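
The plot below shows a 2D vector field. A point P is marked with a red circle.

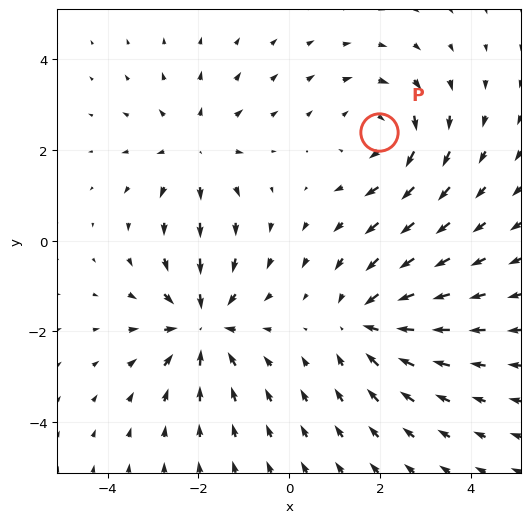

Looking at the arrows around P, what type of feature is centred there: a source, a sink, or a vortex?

At P (2.0, 2.4) the arrows circulate clockwise. Divergence ≈0, curl about -3 — near-zero divergence with nonzero curl is a vortex.

vortex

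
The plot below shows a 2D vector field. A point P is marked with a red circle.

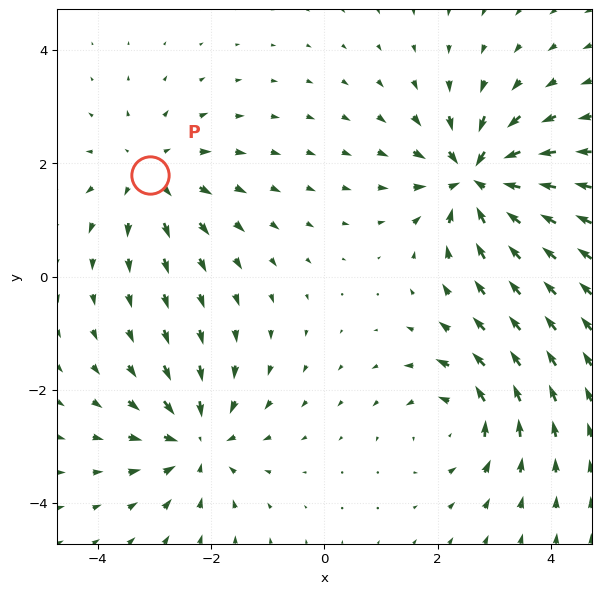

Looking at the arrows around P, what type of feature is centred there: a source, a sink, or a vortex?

At P (-3.1, 1.8) the arrows spread outward. Divergence about +3, curl ≈0 — positive divergence with near-zero curl is a source.

source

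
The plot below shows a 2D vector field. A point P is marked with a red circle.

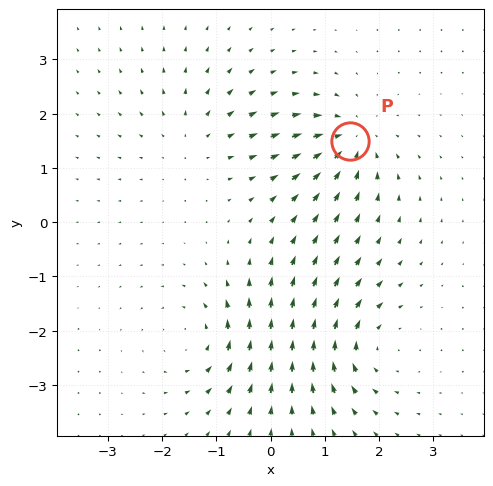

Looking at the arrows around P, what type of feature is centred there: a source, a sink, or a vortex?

At P (1.5, 1.5) the arrows converge inward. Divergence about -6, curl ≈0 — negative divergence with near-zero curl is a sink.

sink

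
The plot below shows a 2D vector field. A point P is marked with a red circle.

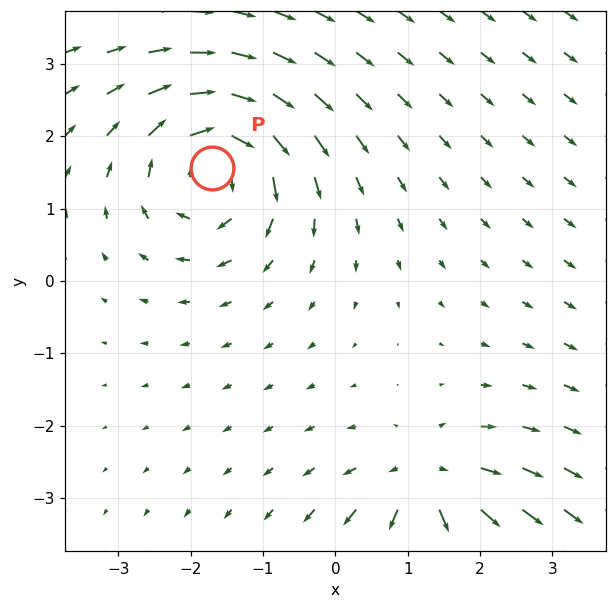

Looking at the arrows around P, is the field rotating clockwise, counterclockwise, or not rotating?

clockwise

Near P at (-1.7, 1.6) the arrows circulate clockwise. The curl (z-component) there is about -5; negative curl means clockwise rotation.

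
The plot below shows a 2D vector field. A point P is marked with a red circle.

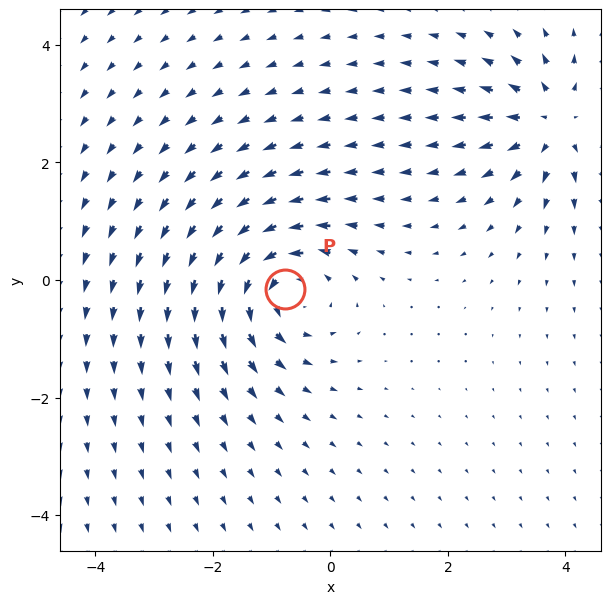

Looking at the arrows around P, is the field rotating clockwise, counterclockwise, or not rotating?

Near P at (-0.8, -0.2) the arrows circulate counterclockwise. The curl (z-component) there is about +4; positive curl means counterclockwise rotation.

counterclockwise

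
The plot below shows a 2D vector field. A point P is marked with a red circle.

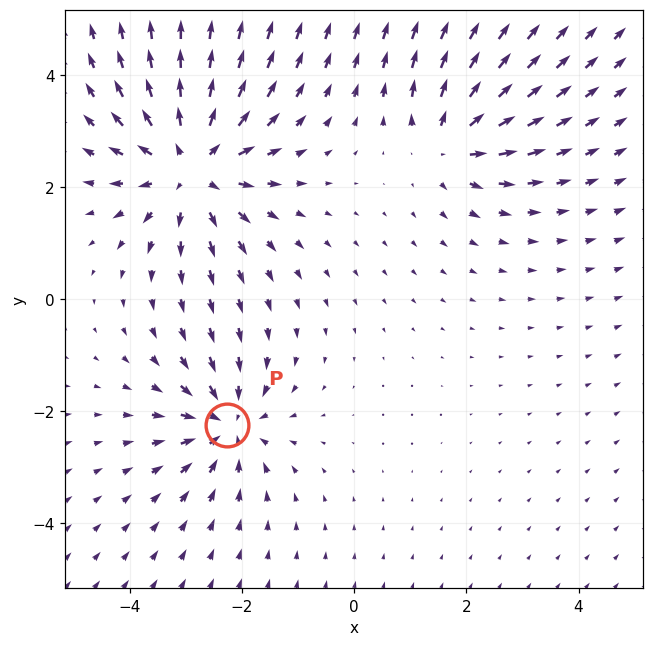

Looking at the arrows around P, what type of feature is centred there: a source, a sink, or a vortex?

At P (-2.3, -2.2) the arrows converge inward. Divergence about -4, curl ≈0 — negative divergence with near-zero curl is a sink.

sink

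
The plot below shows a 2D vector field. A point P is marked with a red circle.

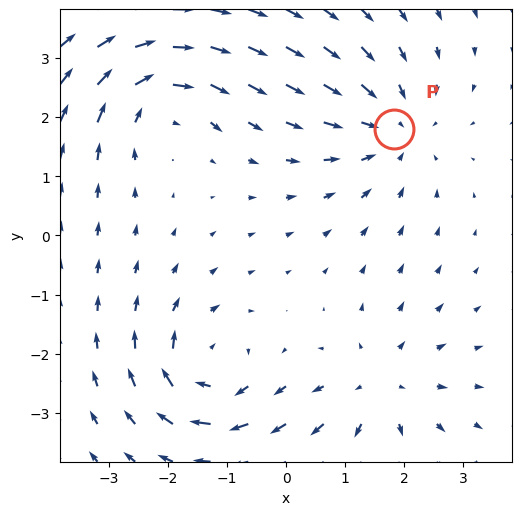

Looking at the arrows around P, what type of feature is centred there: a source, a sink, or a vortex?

sink

At P (1.8, 1.8) the arrows converge inward. Divergence about -4, curl ≈0 — negative divergence with near-zero curl is a sink.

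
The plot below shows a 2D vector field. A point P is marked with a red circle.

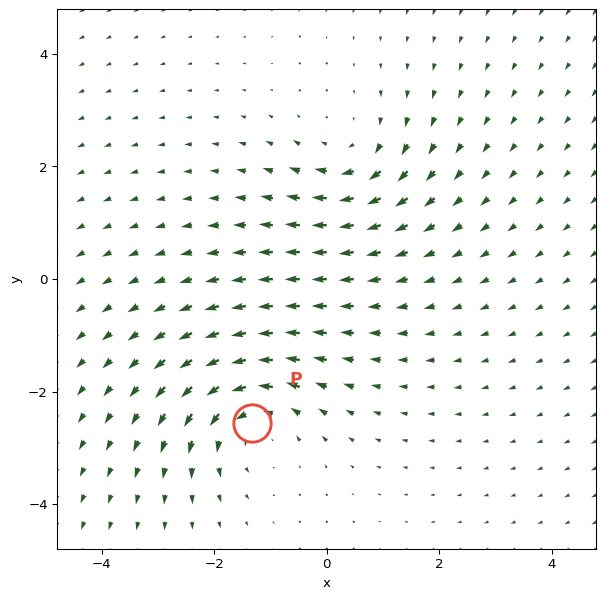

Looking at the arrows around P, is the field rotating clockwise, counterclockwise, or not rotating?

counterclockwise

Near P at (-1.3, -2.6) the arrows circulate counterclockwise. The curl (z-component) there is about +4; positive curl means counterclockwise rotation.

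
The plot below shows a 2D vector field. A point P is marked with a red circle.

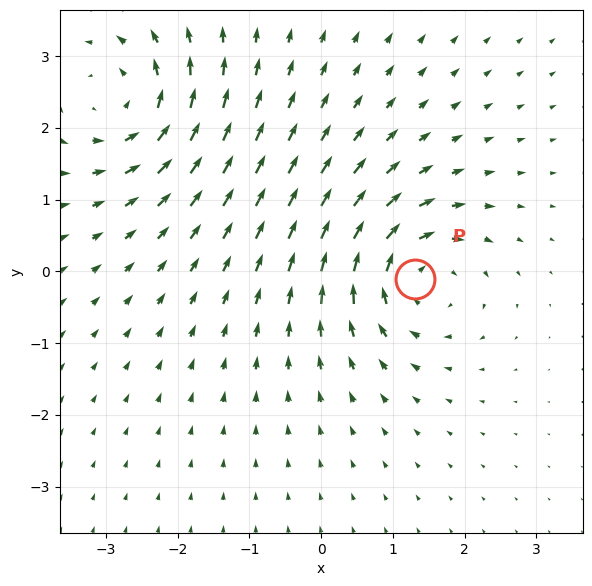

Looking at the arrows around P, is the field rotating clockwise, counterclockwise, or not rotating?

Near P at (1.3, -0.1) the arrows circulate clockwise. The curl (z-component) there is about -6; negative curl means clockwise rotation.

clockwise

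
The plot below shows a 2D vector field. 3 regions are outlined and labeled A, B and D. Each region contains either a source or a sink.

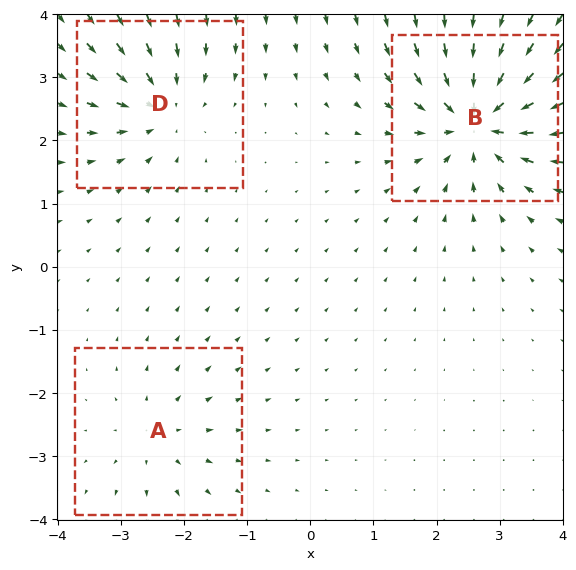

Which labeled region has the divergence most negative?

Divergence at each region's feature centre — A: about +3, B: about -6, D: about -4. Region B is most negative.

B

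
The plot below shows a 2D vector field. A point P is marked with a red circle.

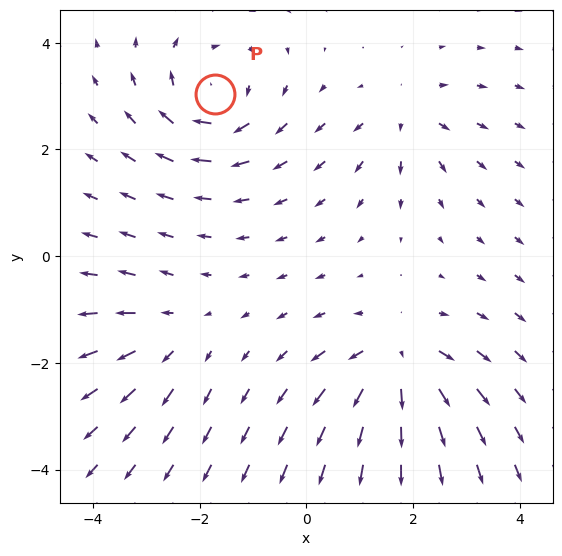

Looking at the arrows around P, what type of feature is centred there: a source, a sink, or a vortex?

vortex

At P (-1.7, 3.0) the arrows circulate clockwise. Divergence ≈0, curl about -5 — near-zero divergence with nonzero curl is a vortex.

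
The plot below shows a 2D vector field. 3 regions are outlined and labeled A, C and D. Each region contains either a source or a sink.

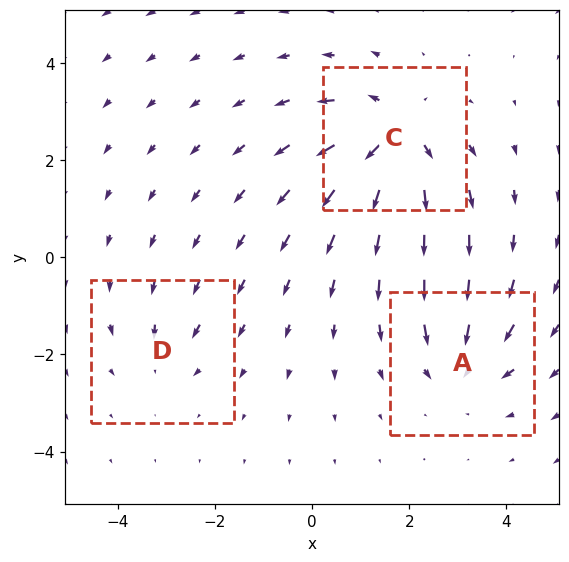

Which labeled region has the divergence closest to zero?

Divergence at each region's feature centre — A: about -4, C: about +5, D: about -2. Region D is closest to zero.

D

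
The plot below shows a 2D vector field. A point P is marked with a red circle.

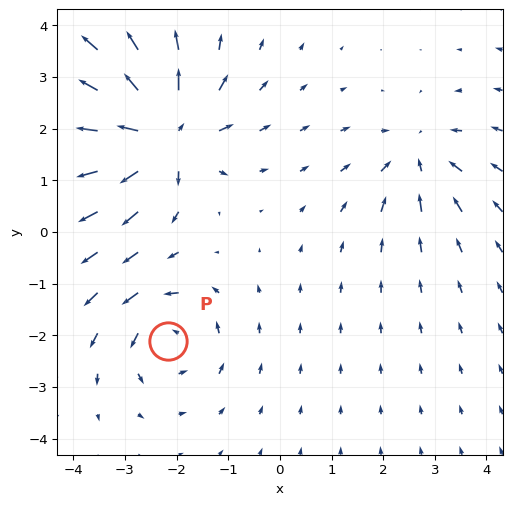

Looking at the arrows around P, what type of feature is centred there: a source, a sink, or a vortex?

vortex

At P (-2.2, -2.1) the arrows circulate counterclockwise. Divergence ≈0, curl about +4 — near-zero divergence with nonzero curl is a vortex.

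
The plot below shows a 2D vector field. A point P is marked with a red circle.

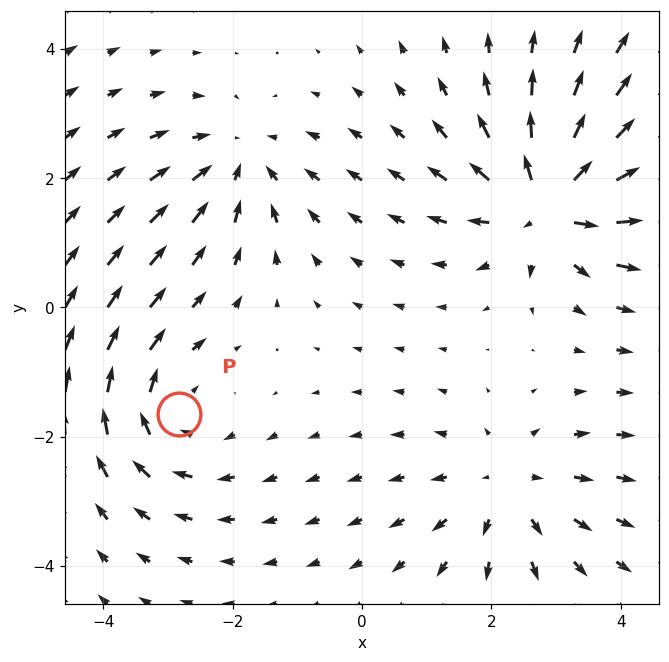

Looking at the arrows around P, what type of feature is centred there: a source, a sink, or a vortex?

vortex

At P (-2.8, -1.7) the arrows circulate clockwise. Divergence ≈0, curl about -3 — near-zero divergence with nonzero curl is a vortex.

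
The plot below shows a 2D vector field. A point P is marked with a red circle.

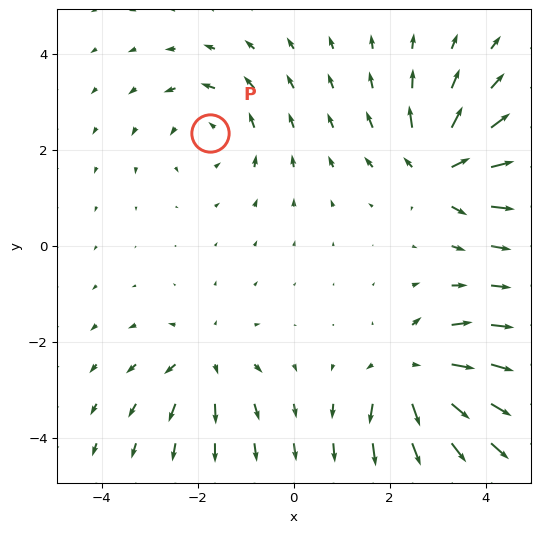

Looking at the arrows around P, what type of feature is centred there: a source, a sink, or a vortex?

vortex

At P (-1.7, 2.4) the arrows circulate counterclockwise. Divergence ≈0, curl about +3 — near-zero divergence with nonzero curl is a vortex.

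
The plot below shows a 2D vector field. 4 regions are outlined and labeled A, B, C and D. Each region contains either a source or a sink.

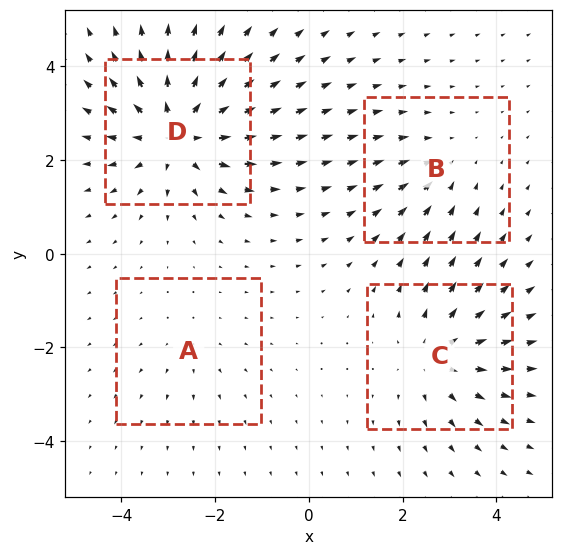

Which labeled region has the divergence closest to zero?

A

Divergence at each region's feature centre — A: about +2, B: about -3, C: about +4, D: about +6. Region A is closest to zero.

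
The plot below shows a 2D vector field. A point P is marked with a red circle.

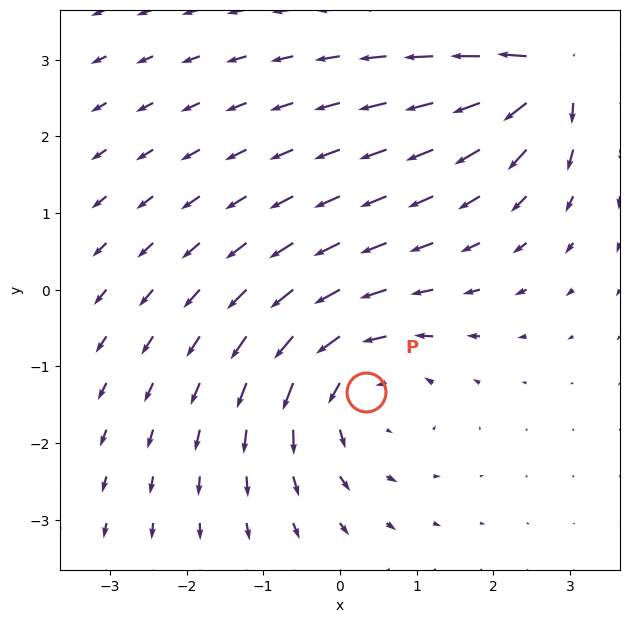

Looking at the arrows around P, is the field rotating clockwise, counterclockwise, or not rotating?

Near P at (0.3, -1.3) the arrows circulate counterclockwise. The curl (z-component) there is about +4; positive curl means counterclockwise rotation.

counterclockwise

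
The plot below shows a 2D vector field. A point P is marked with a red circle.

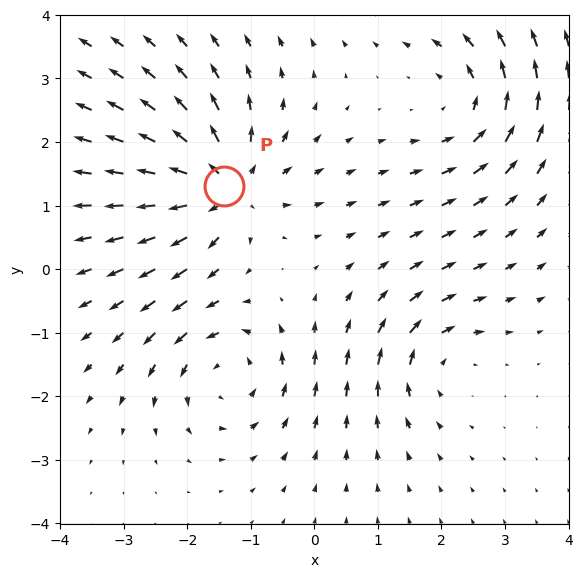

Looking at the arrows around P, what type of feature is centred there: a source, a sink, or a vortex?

At P (-1.4, 1.3) the arrows spread outward. Divergence about +6, curl ≈0 — positive divergence with near-zero curl is a source.

source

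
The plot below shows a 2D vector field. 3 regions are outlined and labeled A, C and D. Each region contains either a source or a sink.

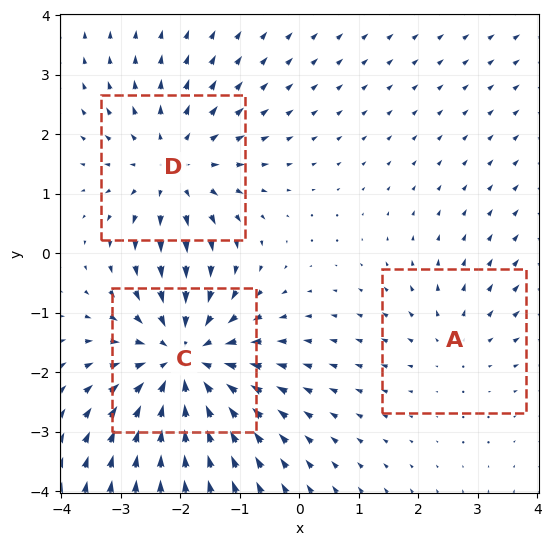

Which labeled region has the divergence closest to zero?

Divergence at each region's feature centre — A: about +2, C: about -4, D: about +3. Region A is closest to zero.

A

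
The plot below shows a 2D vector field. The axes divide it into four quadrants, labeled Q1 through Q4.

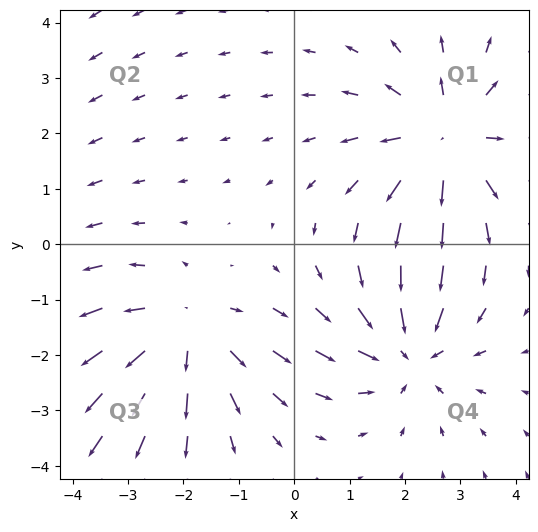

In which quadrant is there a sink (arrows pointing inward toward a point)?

The sink sits at approximately (2.1, -1.9), which lies in quadrant Q4. The divergence there is about -2, negative as expected for a sink.

Q4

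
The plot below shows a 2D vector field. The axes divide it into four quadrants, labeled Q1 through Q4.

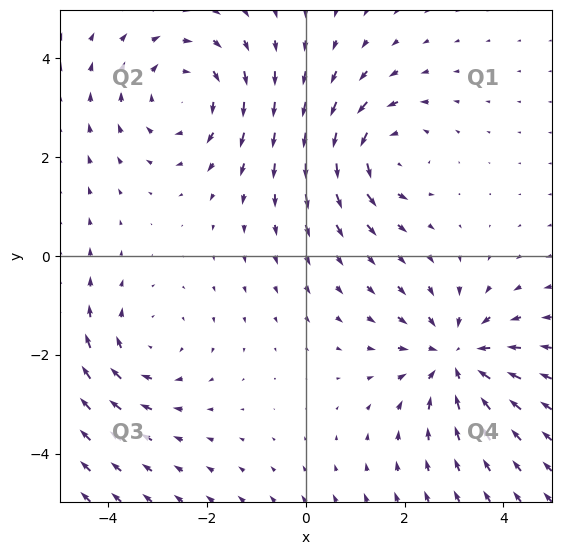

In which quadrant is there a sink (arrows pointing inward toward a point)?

Q4

The sink sits at approximately (3.0, -2.1), which lies in quadrant Q4. The divergence there is about -5, negative as expected for a sink.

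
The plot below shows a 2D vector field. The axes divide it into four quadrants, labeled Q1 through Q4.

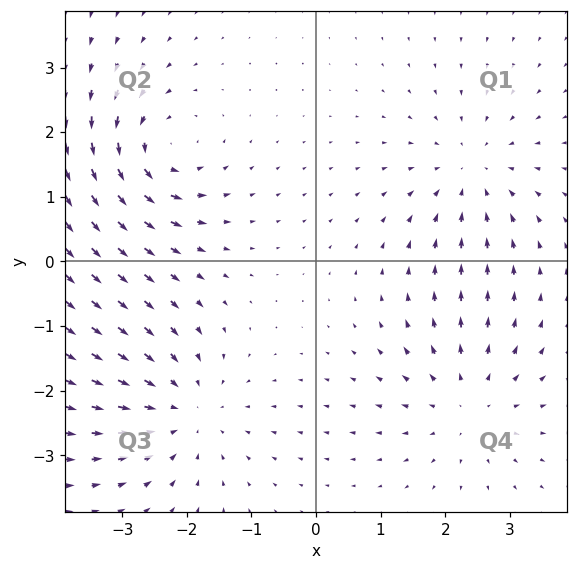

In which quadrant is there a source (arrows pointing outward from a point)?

The source sits at approximately (2.4, -2.2), which lies in quadrant Q4. The divergence there is about +4, positive as expected for a source.

Q4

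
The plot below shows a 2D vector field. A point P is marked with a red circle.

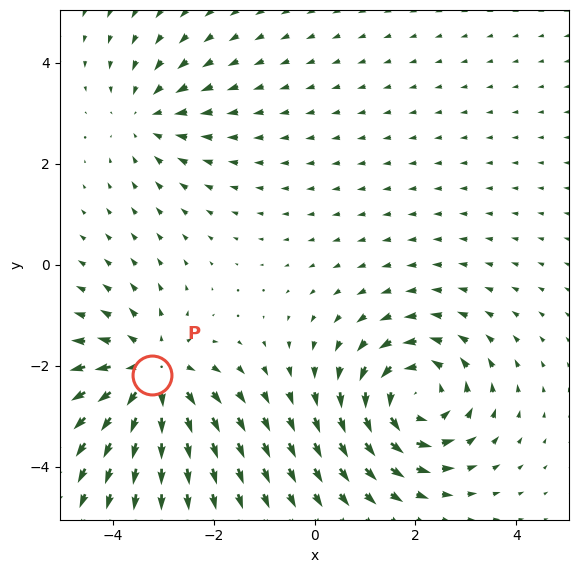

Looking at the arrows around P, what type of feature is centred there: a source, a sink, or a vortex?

At P (-3.2, -2.2) the arrows spread outward. Divergence about +5, curl ≈0 — positive divergence with near-zero curl is a source.

source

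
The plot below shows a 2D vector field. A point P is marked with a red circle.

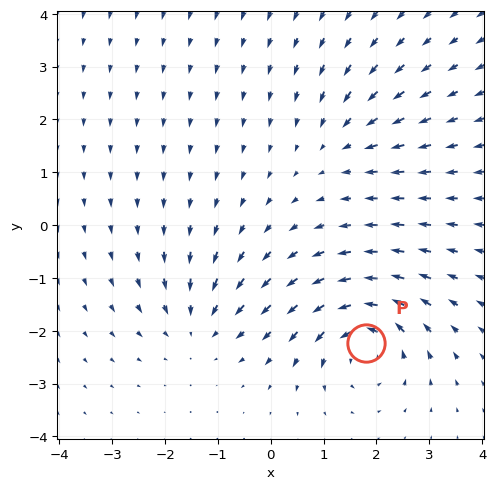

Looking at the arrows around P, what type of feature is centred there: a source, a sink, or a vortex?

vortex

At P (1.8, -2.2) the arrows circulate counterclockwise. Divergence ≈0, curl about +6 — near-zero divergence with nonzero curl is a vortex.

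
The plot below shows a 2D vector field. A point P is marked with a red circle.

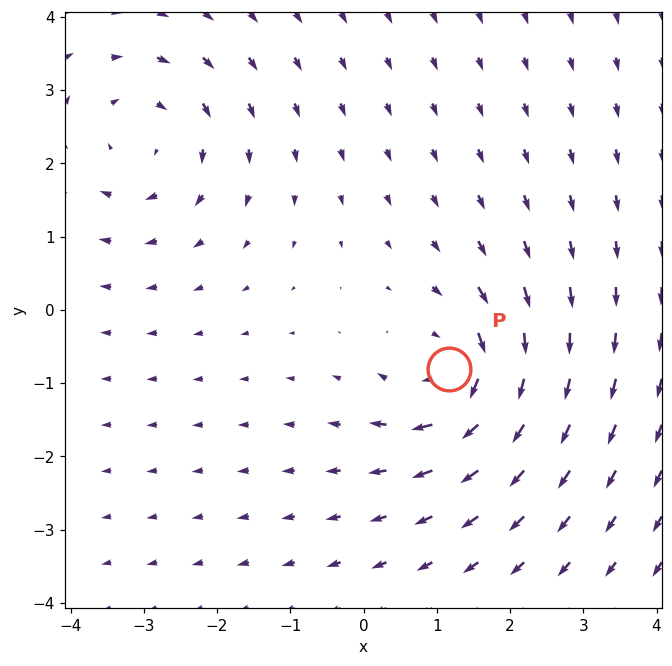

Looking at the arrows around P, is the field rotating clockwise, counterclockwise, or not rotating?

Near P at (1.2, -0.8) the arrows circulate clockwise. The curl (z-component) there is about -4; negative curl means clockwise rotation.

clockwise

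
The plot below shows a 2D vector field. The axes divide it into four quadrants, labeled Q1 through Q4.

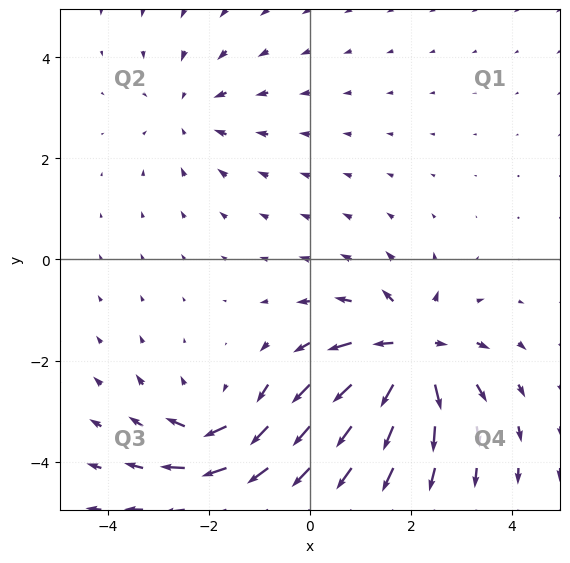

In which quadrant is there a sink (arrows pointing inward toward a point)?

Q2

The sink sits at approximately (-2.4, 2.9), which lies in quadrant Q2. The divergence there is about -2, negative as expected for a sink.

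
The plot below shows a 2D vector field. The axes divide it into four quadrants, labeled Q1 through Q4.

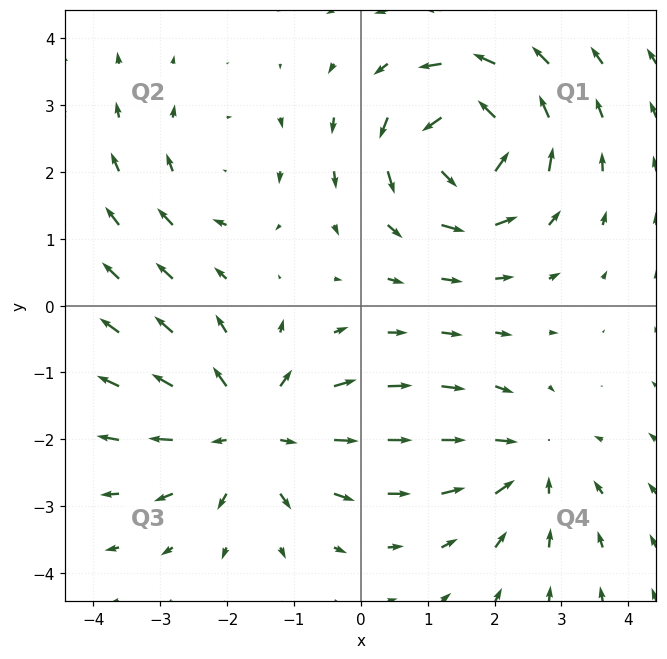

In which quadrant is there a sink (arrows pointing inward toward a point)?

Q4

The sink sits at approximately (2.5, -2.3), which lies in quadrant Q4. The divergence there is about -3, negative as expected for a sink.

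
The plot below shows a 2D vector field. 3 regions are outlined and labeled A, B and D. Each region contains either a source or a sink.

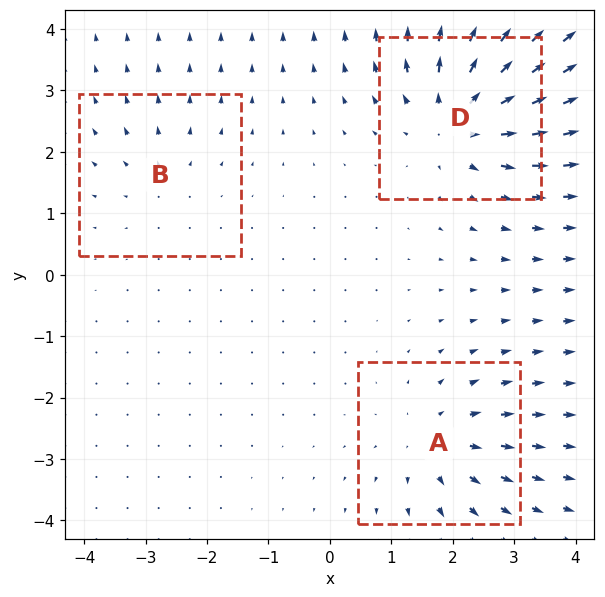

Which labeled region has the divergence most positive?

Divergence at each region's feature centre — A: about +3, B: about +2, D: about +5. Region D is most positive.

D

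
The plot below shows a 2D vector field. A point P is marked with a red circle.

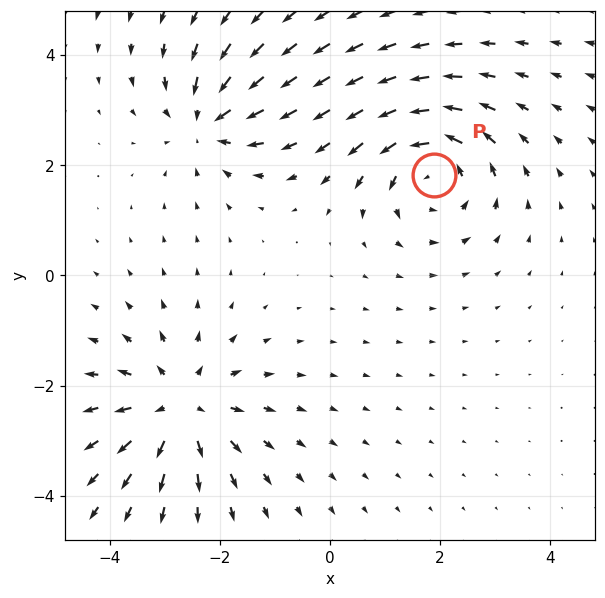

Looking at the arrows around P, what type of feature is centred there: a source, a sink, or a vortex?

vortex

At P (1.9, 1.8) the arrows circulate counterclockwise. Divergence ≈0, curl about +5 — near-zero divergence with nonzero curl is a vortex.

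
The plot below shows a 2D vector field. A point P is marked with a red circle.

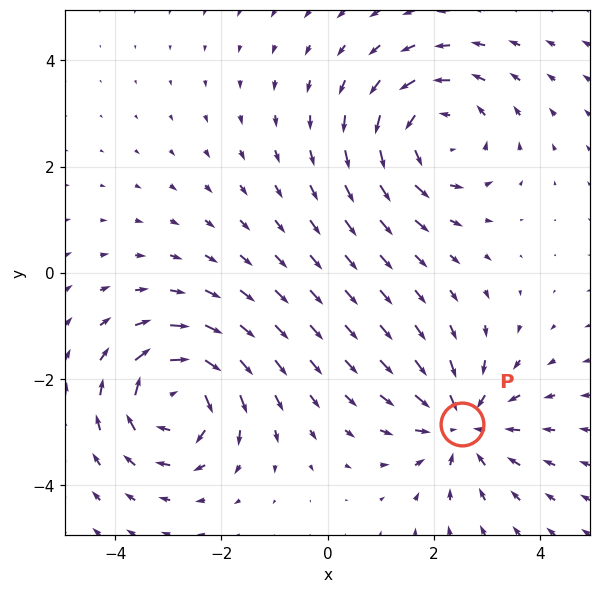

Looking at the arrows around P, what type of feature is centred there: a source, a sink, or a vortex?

At P (2.5, -2.8) the arrows converge inward. Divergence about -4, curl ≈0 — negative divergence with near-zero curl is a sink.

sink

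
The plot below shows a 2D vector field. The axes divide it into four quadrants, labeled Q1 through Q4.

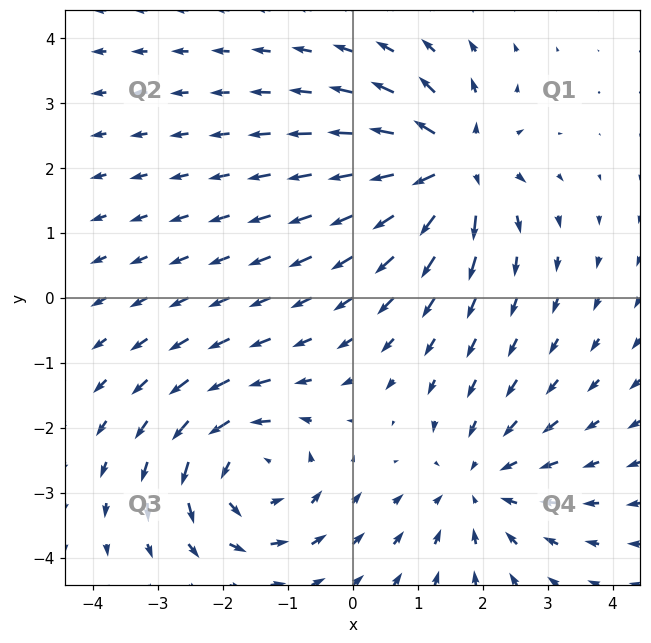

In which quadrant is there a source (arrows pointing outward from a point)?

The source sits at approximately (1.5, 2.0), which lies in quadrant Q1. The divergence there is about +6, positive as expected for a source.

Q1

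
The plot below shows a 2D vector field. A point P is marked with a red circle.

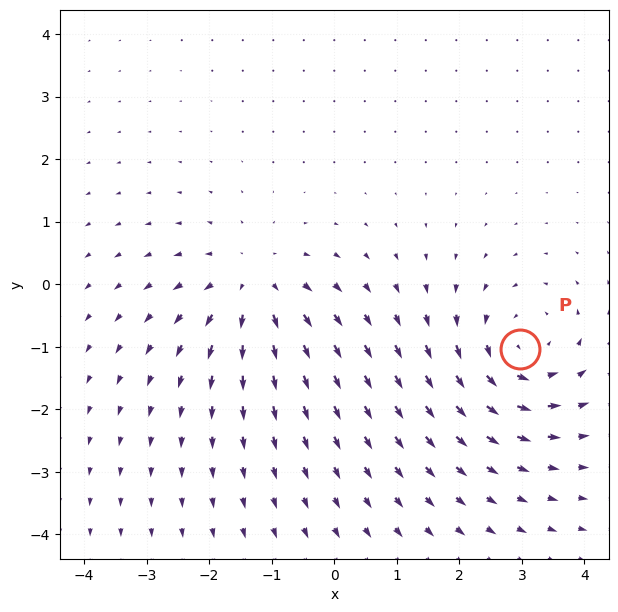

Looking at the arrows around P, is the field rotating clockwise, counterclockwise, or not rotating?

Near P at (3.0, -1.0) the arrows circulate counterclockwise. The curl (z-component) there is about +4; positive curl means counterclockwise rotation.

counterclockwise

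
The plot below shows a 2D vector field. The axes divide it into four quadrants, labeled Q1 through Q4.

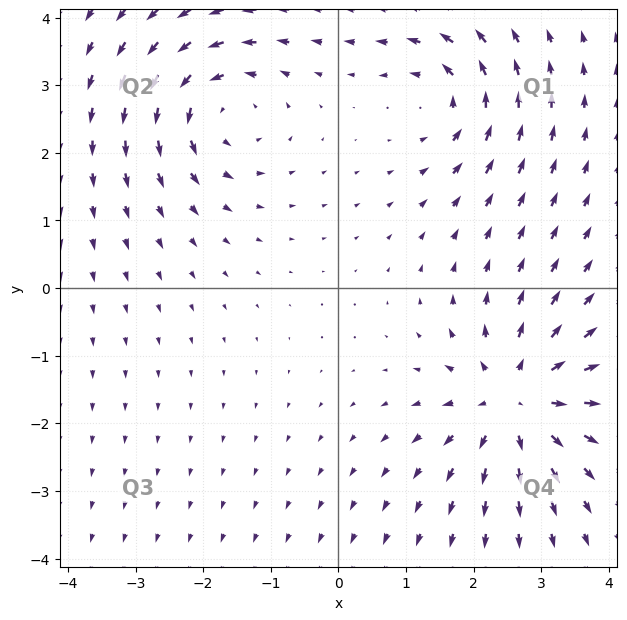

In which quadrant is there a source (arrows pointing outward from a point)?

The source sits at approximately (2.6, -1.7), which lies in quadrant Q4. The divergence there is about +5, positive as expected for a source.

Q4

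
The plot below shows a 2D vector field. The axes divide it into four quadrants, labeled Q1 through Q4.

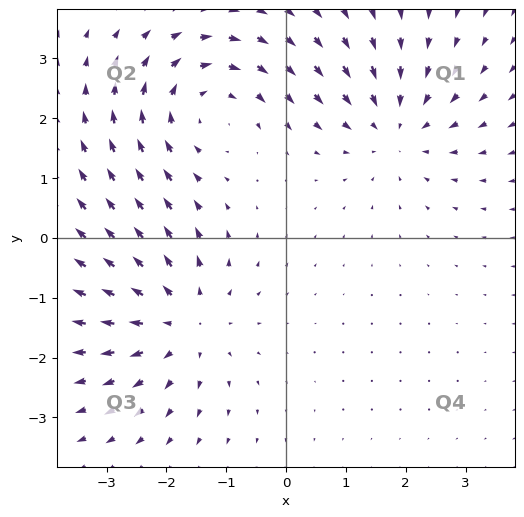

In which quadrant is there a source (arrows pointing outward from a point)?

The source sits at approximately (-1.7, -1.4), which lies in quadrant Q3. The divergence there is about +3, positive as expected for a source.

Q3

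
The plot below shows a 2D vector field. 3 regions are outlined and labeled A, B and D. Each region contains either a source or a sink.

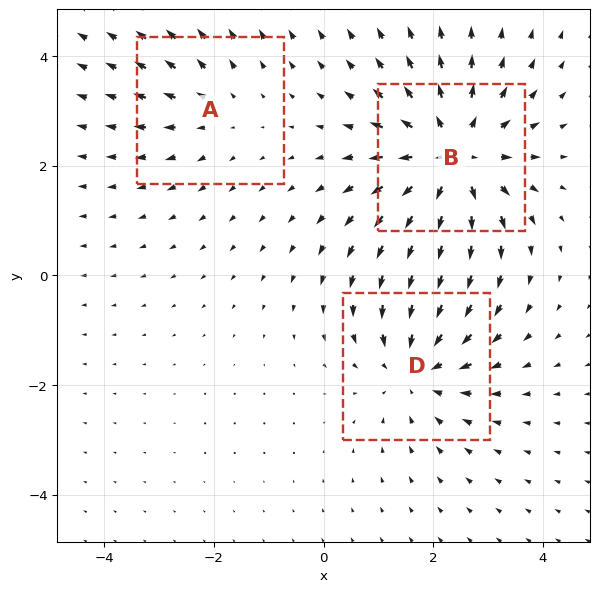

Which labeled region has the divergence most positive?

Divergence at each region's feature centre — A: about +2, B: about +4, D: about -3. Region B is most positive.

B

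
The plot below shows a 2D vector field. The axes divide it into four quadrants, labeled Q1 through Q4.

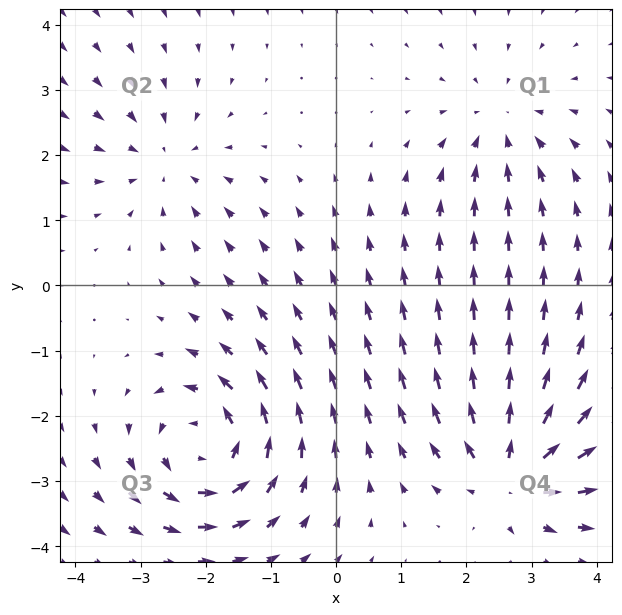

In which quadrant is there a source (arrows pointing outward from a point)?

The source sits at approximately (2.7, -2.9), which lies in quadrant Q4. The divergence there is about +6, positive as expected for a source.

Q4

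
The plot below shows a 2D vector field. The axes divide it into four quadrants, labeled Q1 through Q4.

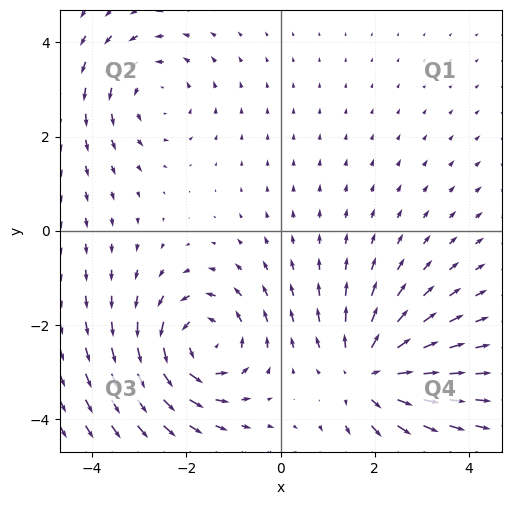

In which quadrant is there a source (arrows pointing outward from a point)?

Q4

The source sits at approximately (1.9, -3.0), which lies in quadrant Q4. The divergence there is about +4, positive as expected for a source.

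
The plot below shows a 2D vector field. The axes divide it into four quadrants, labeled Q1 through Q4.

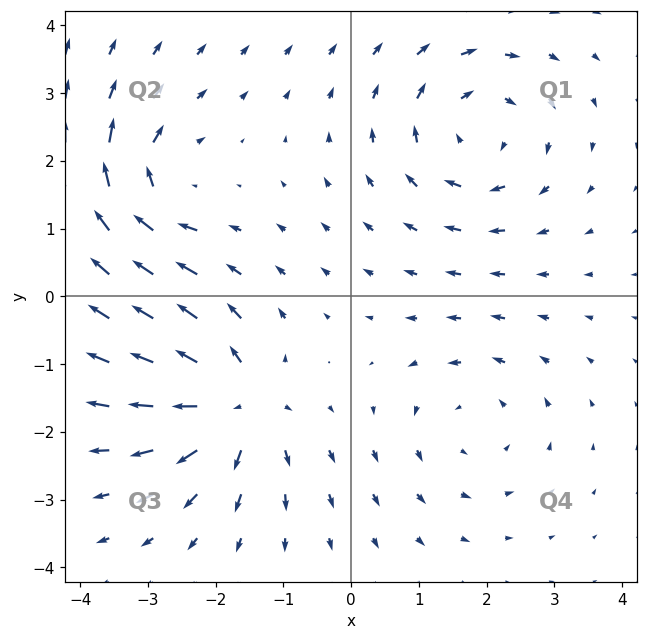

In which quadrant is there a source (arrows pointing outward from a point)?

The source sits at approximately (-1.7, -1.6), which lies in quadrant Q3. The divergence there is about +6, positive as expected for a source.

Q3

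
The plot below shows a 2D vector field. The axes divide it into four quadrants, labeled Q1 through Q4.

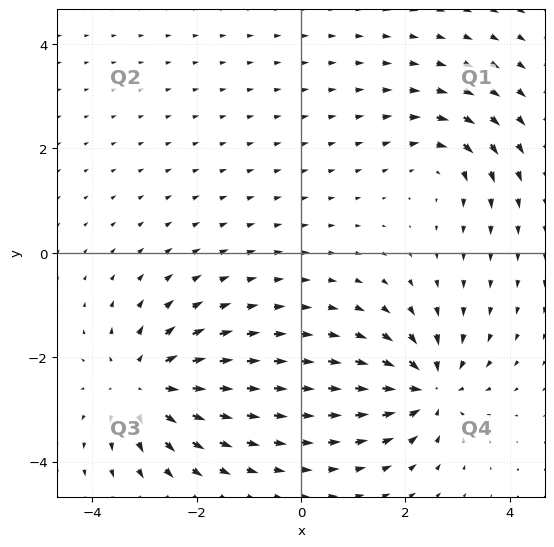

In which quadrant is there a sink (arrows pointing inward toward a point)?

Q4

The sink sits at approximately (2.5, -2.6), which lies in quadrant Q4. The divergence there is about -6, negative as expected for a sink.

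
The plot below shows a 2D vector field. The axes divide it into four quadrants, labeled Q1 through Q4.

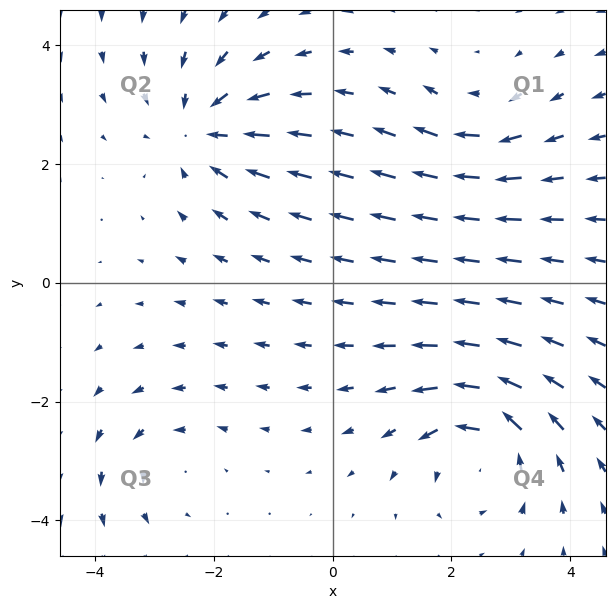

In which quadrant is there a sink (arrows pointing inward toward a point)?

Q2

The sink sits at approximately (-2.2, 2.6), which lies in quadrant Q2. The divergence there is about -5, negative as expected for a sink.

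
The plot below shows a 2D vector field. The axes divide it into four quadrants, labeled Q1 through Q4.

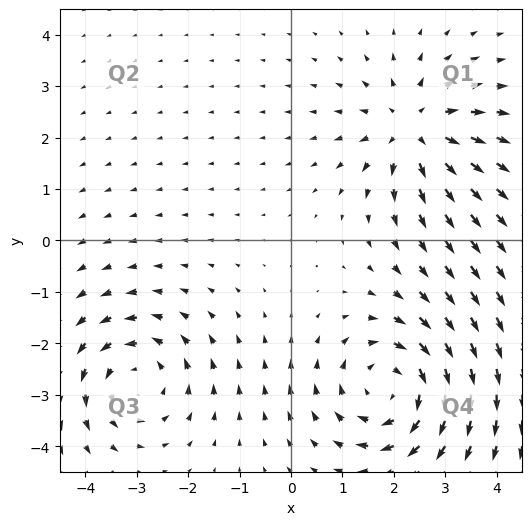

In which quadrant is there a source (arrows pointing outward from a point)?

Q1

The source sits at approximately (2.4, 2.2), which lies in quadrant Q1. The divergence there is about +3, positive as expected for a source.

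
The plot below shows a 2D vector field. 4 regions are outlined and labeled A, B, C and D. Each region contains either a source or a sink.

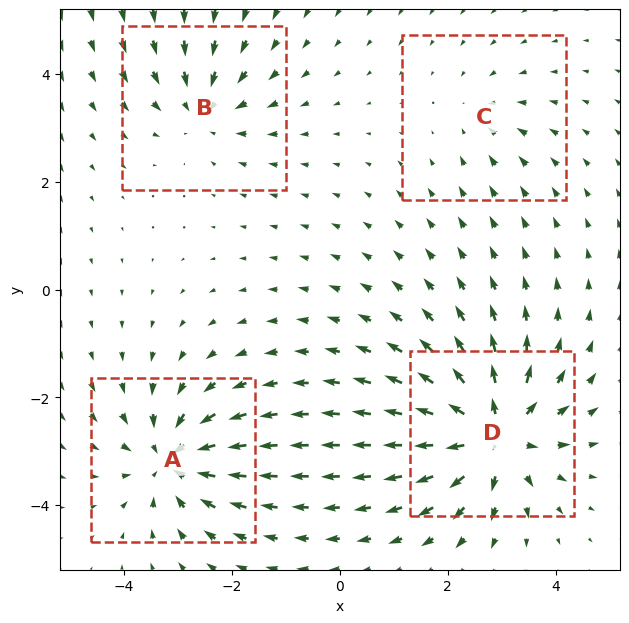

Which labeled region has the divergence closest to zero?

Divergence at each region's feature centre — A: about -6, B: about -4, C: about -2, D: about +7. Region C is closest to zero.

C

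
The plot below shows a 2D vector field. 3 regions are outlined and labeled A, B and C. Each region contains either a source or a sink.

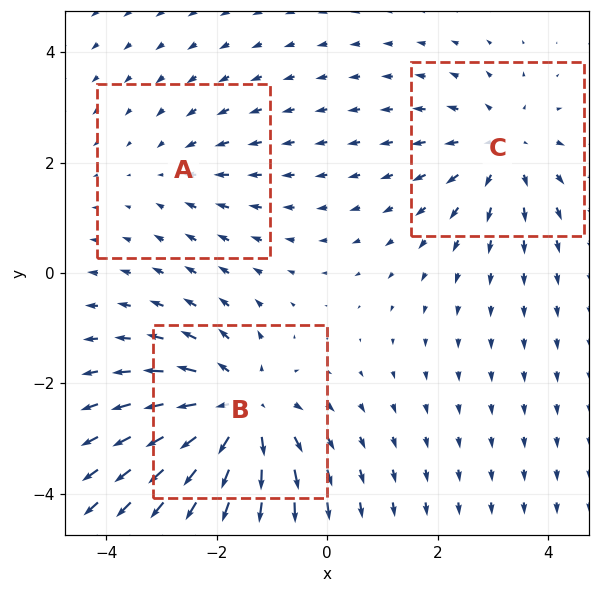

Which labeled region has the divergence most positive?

B

Divergence at each region's feature centre — A: about -2, B: about +5, C: about +3. Region B is most positive.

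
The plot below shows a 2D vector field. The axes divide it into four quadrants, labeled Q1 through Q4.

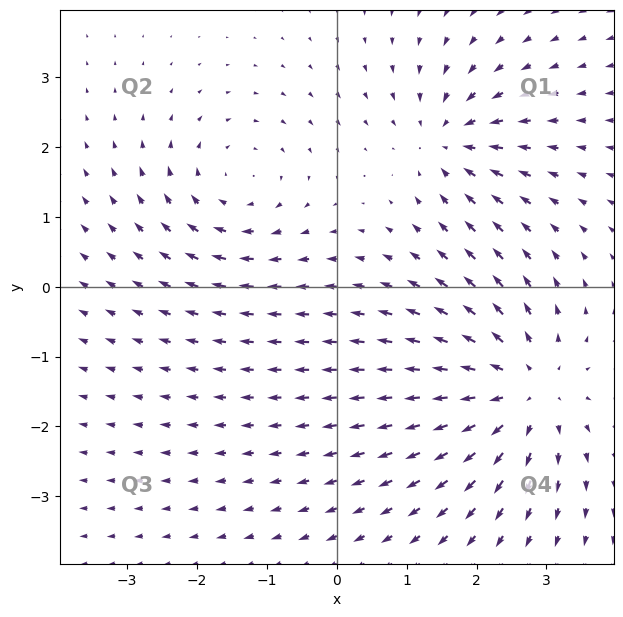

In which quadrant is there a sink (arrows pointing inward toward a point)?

Q1

The sink sits at approximately (1.6, 2.1), which lies in quadrant Q1. The divergence there is about -4, negative as expected for a sink.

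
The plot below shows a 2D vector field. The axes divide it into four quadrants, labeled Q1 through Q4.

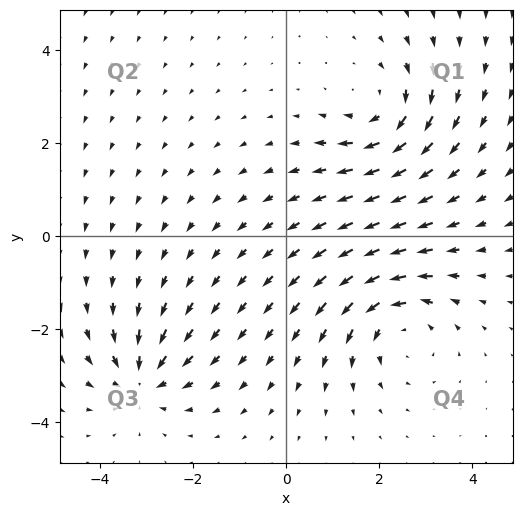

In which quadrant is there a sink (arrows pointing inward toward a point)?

The sink sits at approximately (-3.1, -3.1), which lies in quadrant Q3. The divergence there is about -4, negative as expected for a sink.

Q3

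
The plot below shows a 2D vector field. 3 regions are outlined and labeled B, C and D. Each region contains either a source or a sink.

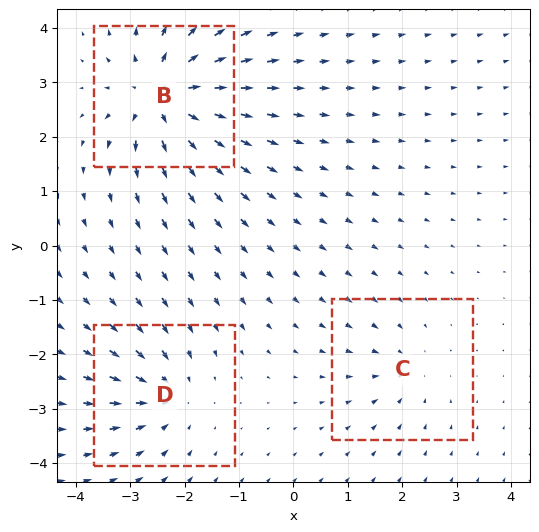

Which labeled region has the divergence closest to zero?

Divergence at each region's feature centre — B: about +6, C: about -3, D: about -4. Region C is closest to zero.

C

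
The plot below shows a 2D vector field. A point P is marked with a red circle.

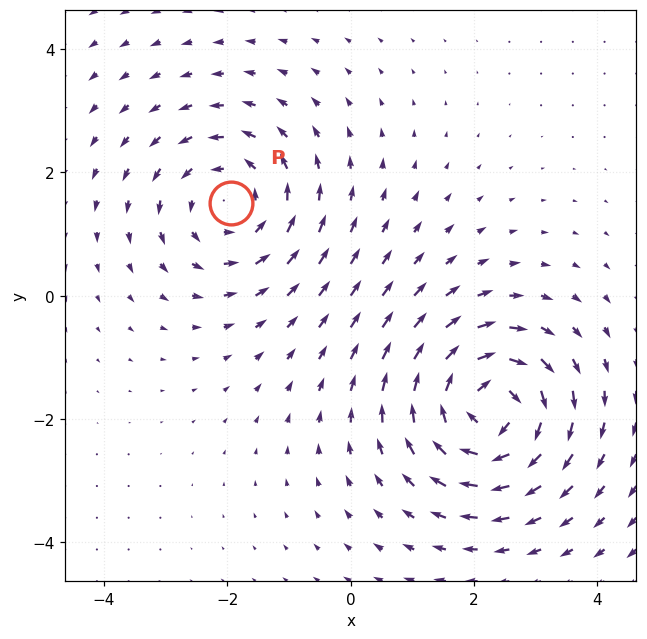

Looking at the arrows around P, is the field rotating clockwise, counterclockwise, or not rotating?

counterclockwise

Near P at (-1.9, 1.5) the arrows circulate counterclockwise. The curl (z-component) there is about +3; positive curl means counterclockwise rotation.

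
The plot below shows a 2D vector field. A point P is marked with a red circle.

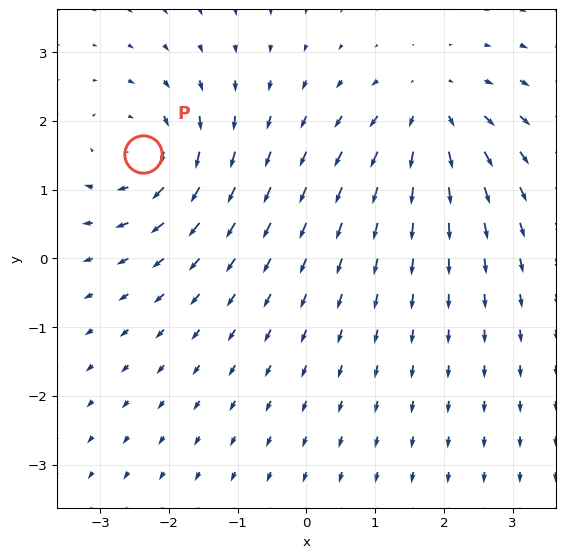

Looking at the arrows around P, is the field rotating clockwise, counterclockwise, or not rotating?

Near P at (-2.4, 1.5) the arrows circulate clockwise. The curl (z-component) there is about -5; negative curl means clockwise rotation.

clockwise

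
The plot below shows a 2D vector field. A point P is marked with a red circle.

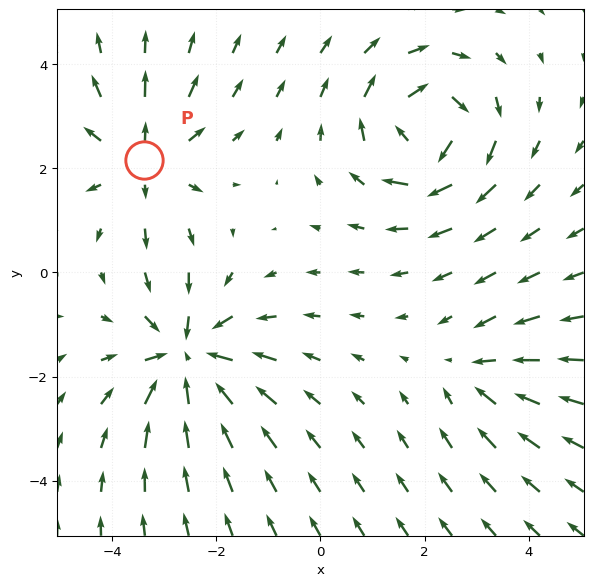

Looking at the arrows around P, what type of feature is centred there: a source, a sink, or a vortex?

source

At P (-3.4, 2.2) the arrows spread outward. Divergence about +4, curl ≈0 — positive divergence with near-zero curl is a source.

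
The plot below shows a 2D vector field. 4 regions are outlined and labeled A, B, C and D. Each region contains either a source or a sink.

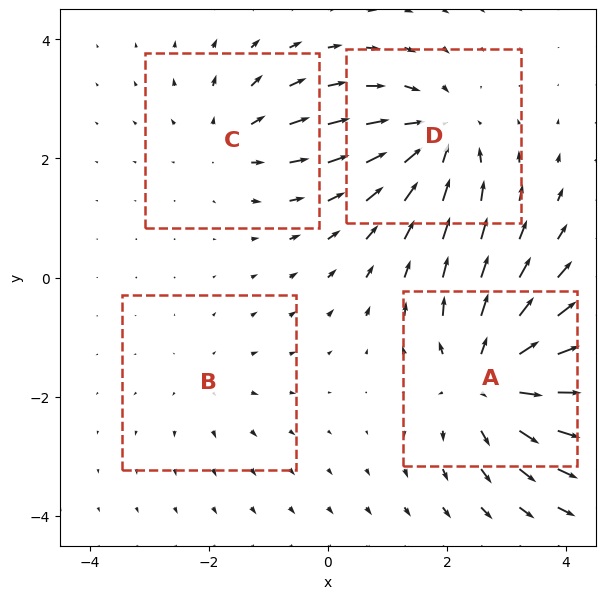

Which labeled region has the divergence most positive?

A

Divergence at each region's feature centre — A: about +7, B: about +2, C: about +3, D: about -5. Region A is most positive.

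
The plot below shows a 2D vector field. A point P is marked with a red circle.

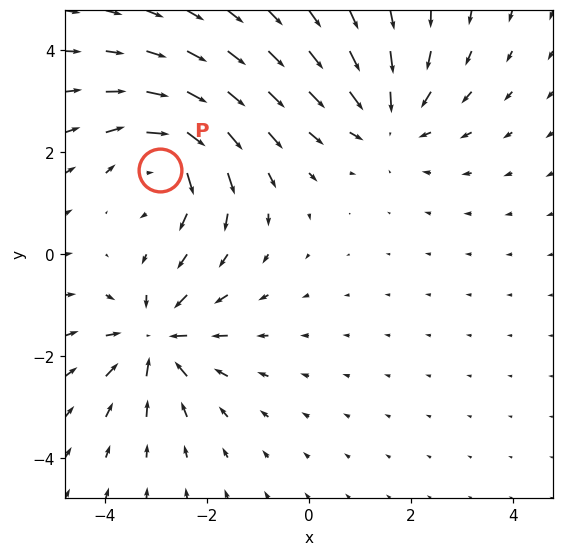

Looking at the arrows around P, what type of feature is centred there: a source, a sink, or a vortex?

vortex

At P (-2.9, 1.6) the arrows circulate clockwise. Divergence ≈0, curl about -5 — near-zero divergence with nonzero curl is a vortex.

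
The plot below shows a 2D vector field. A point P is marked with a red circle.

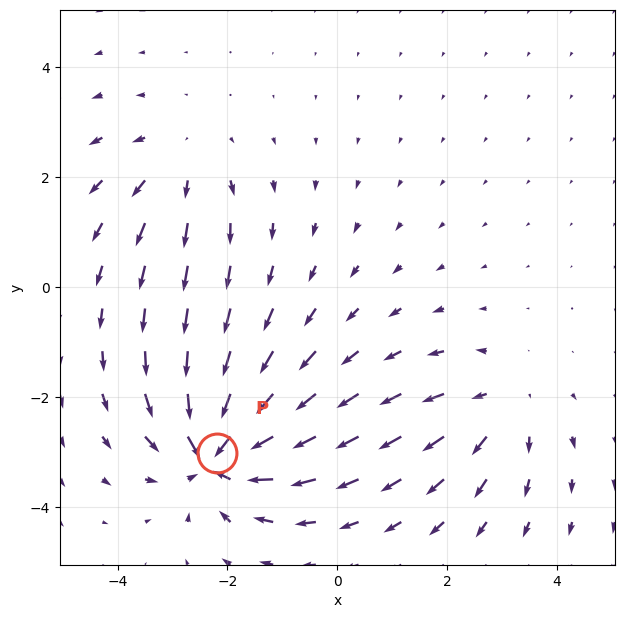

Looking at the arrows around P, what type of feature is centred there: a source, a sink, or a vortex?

sink

At P (-2.2, -3.0) the arrows converge inward. Divergence about -6, curl ≈0 — negative divergence with near-zero curl is a sink.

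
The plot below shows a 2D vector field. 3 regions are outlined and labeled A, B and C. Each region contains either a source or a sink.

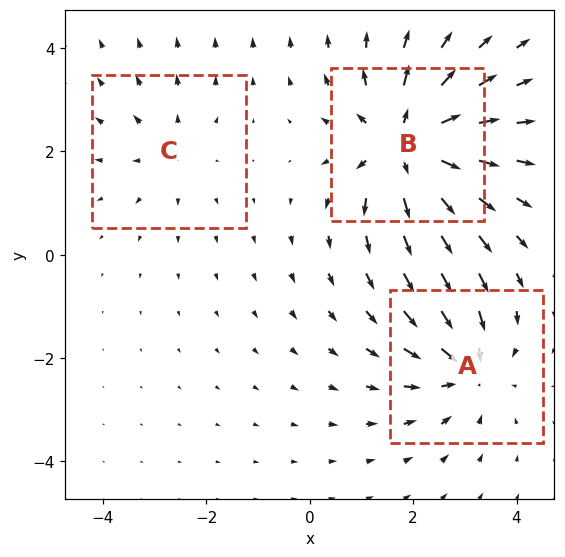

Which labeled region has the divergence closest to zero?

Divergence at each region's feature centre — A: about -3, B: about +5, C: about +2. Region C is closest to zero.

C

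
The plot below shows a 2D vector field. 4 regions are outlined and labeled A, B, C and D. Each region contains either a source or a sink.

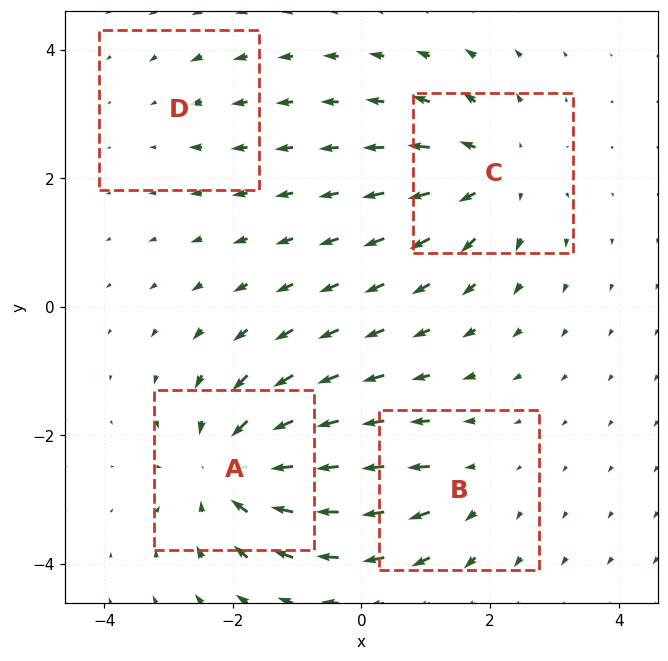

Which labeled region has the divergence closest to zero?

Divergence at each region's feature centre — A: about -7, B: about +3, C: about +5, D: about -2. Region D is closest to zero.

D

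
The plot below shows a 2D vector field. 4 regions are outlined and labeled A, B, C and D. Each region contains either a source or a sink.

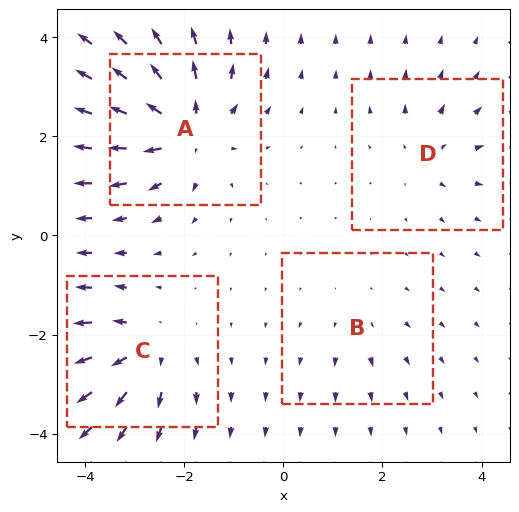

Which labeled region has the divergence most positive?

A

Divergence at each region's feature centre — A: about +8, B: about +2, C: about +5, D: about +4. Region A is most positive.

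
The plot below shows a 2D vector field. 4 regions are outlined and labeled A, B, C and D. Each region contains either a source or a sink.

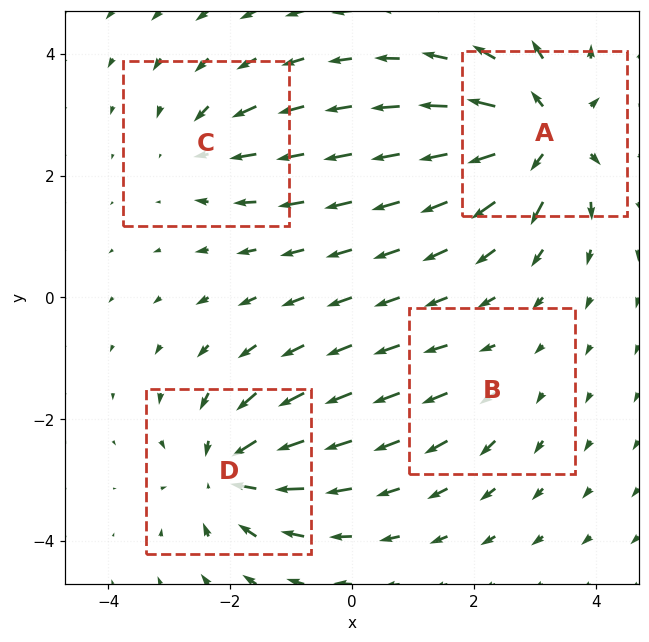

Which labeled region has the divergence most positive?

A

Divergence at each region's feature centre — A: about +7, B: about +2, C: about -4, D: about -6. Region A is most positive.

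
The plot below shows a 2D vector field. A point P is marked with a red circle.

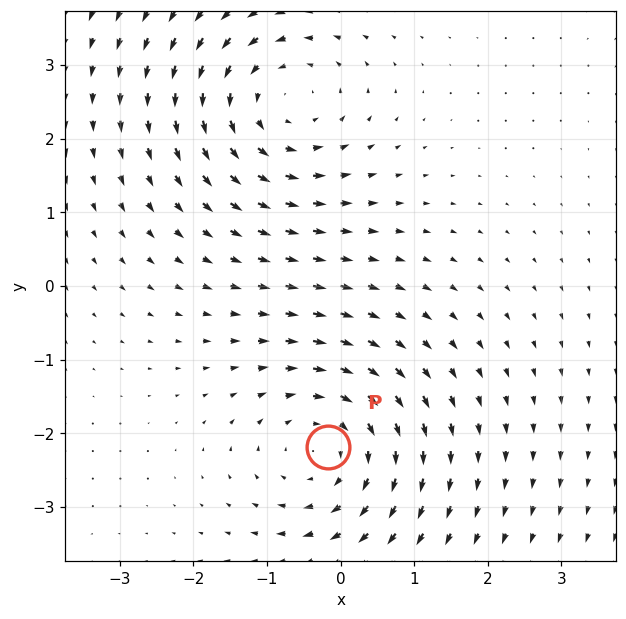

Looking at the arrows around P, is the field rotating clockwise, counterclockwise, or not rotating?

clockwise

Near P at (-0.2, -2.2) the arrows circulate clockwise. The curl (z-component) there is about -3; negative curl means clockwise rotation.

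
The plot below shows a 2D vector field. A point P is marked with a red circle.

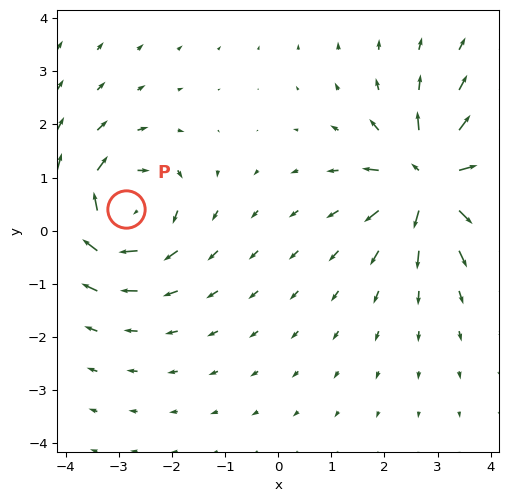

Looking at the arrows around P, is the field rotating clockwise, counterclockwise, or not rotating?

clockwise

Near P at (-2.9, 0.4) the arrows circulate clockwise. The curl (z-component) there is about -3; negative curl means clockwise rotation.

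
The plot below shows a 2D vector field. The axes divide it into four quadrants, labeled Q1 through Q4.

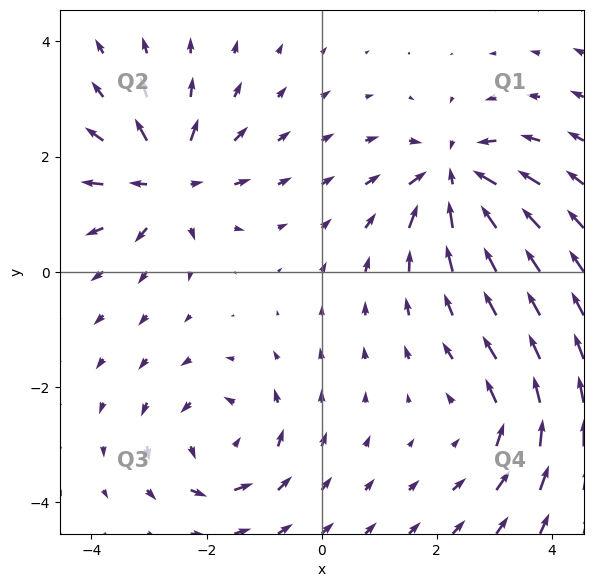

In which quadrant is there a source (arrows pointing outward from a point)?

Q2

The source sits at approximately (-2.7, 1.6), which lies in quadrant Q2. The divergence there is about +5, positive as expected for a source.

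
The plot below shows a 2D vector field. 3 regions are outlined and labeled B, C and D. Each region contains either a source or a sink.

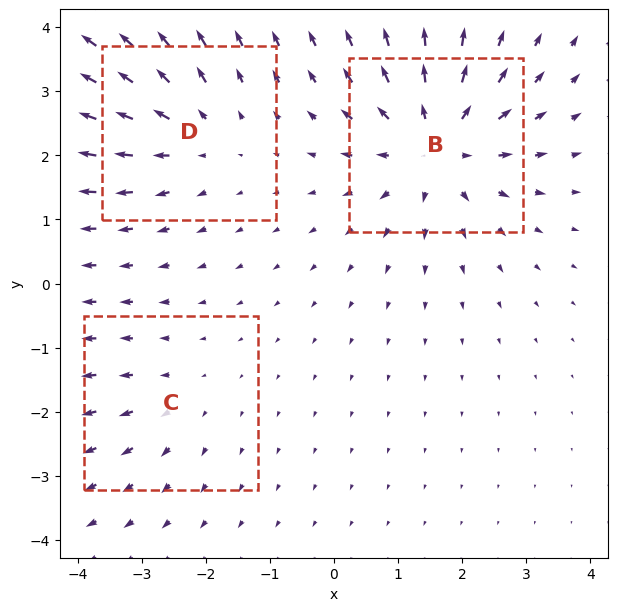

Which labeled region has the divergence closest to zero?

Divergence at each region's feature centre — B: about +5, C: about +2, D: about +3. Region C is closest to zero.

C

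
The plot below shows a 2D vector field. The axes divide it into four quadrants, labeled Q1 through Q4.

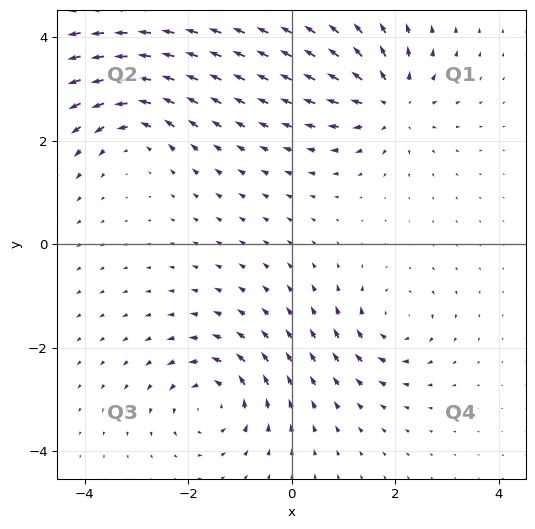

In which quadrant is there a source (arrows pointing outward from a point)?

Q1

The source sits at approximately (1.9, 2.7), which lies in quadrant Q1. The divergence there is about +6, positive as expected for a source.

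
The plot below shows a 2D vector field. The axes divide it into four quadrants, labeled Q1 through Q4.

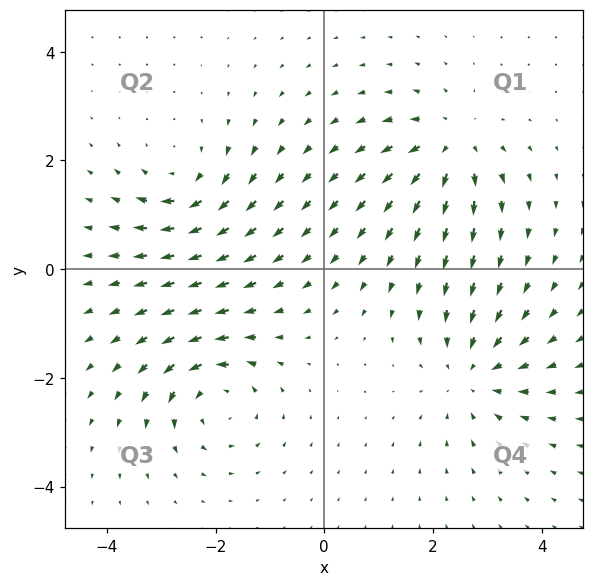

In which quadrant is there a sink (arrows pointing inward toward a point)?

The sink sits at approximately (2.7, -1.9), which lies in quadrant Q4. The divergence there is about -4, negative as expected for a sink.

Q4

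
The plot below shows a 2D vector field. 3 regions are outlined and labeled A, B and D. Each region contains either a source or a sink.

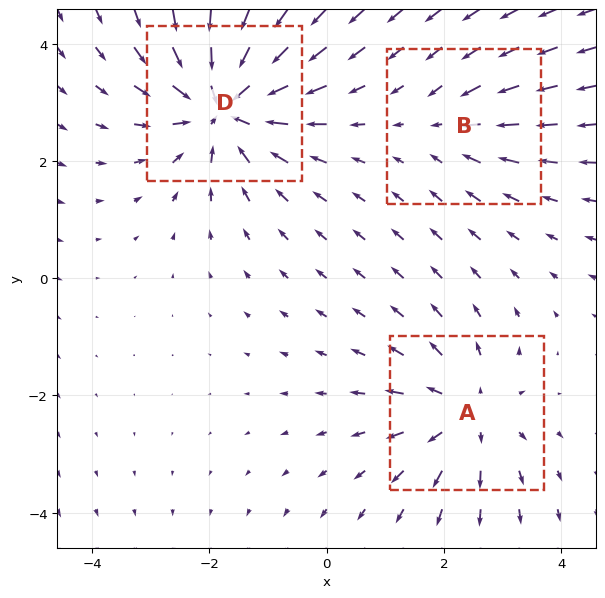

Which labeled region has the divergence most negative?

D

Divergence at each region's feature centre — A: about +3, B: about -2, D: about -5. Region D is most negative.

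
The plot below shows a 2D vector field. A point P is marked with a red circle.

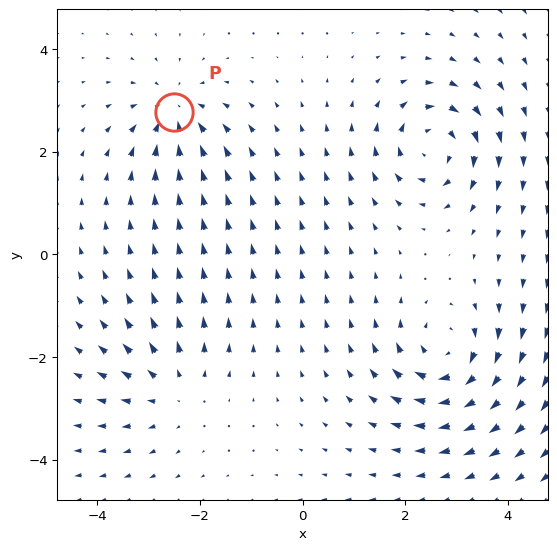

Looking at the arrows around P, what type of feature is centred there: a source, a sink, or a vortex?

At P (-2.5, 2.8) the arrows converge inward. Divergence about -4, curl ≈0 — negative divergence with near-zero curl is a sink.

sink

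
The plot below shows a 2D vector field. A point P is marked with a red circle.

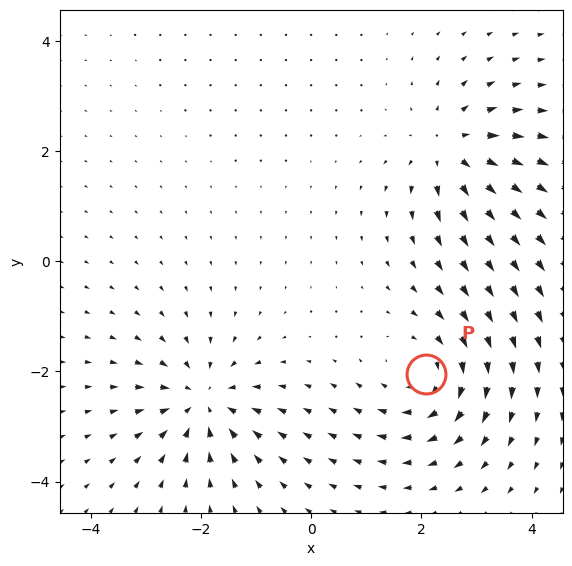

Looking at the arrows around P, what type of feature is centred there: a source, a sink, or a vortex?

vortex

At P (2.1, -2.0) the arrows circulate clockwise. Divergence ≈0, curl about -4 — near-zero divergence with nonzero curl is a vortex.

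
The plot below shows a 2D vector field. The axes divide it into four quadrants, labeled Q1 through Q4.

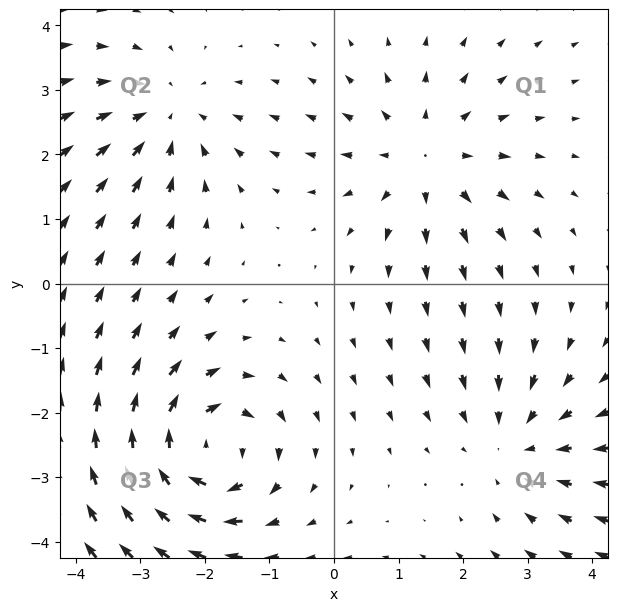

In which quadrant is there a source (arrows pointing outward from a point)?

The source sits at approximately (1.4, 1.9), which lies in quadrant Q1. The divergence there is about +3, positive as expected for a source.

Q1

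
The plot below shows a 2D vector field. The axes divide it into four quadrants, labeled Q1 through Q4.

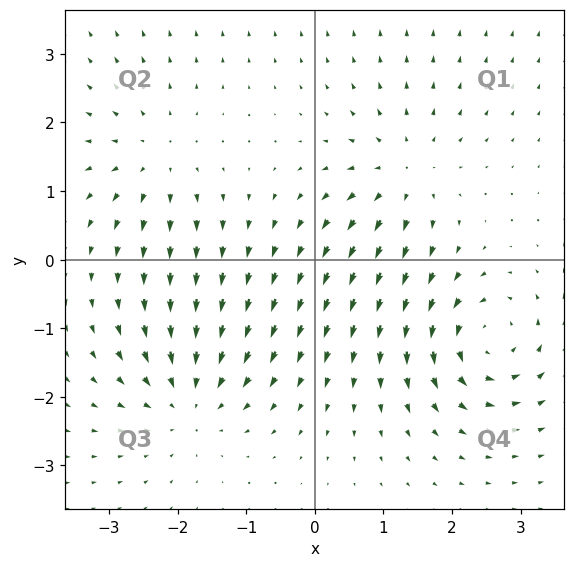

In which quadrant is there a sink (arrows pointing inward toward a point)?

Q3

The sink sits at approximately (-1.8, -2.0), which lies in quadrant Q3. The divergence there is about -5, negative as expected for a sink.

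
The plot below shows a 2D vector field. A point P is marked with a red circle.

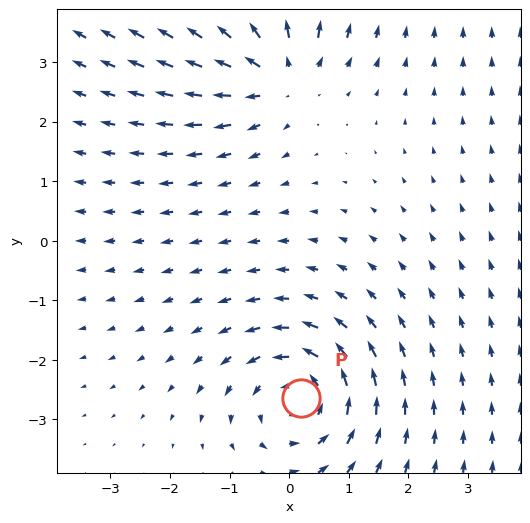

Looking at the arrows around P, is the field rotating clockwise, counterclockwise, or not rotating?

Near P at (0.2, -2.6) the arrows circulate counterclockwise. The curl (z-component) there is about +4; positive curl means counterclockwise rotation.

counterclockwise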